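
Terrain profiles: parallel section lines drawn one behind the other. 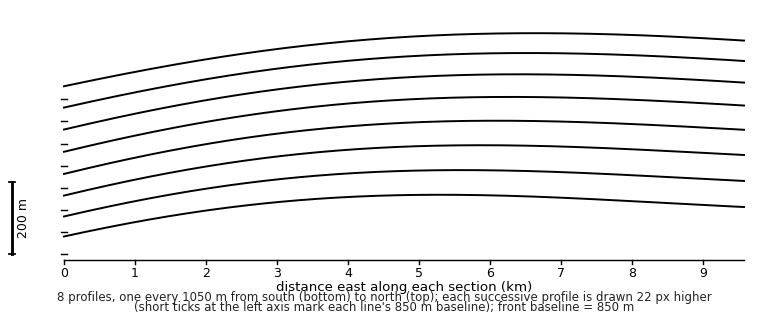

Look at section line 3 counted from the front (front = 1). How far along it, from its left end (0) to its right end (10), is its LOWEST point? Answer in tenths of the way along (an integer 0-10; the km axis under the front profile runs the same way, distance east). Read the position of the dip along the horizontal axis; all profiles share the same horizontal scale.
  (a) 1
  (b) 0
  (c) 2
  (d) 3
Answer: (b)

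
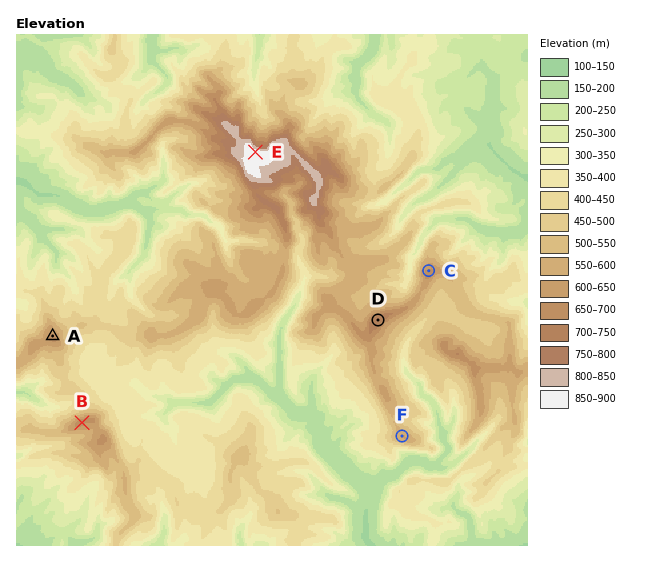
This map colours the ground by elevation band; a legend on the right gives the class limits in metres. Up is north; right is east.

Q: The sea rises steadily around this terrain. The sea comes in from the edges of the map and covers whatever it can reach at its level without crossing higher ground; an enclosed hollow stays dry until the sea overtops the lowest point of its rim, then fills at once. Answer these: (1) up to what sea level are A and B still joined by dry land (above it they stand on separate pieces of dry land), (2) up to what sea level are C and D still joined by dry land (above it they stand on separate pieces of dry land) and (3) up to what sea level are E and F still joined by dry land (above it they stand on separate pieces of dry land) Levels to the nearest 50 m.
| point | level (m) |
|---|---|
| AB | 450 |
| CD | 600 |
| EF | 550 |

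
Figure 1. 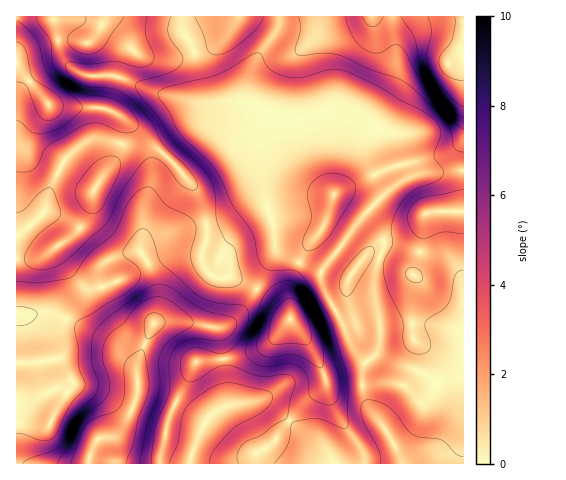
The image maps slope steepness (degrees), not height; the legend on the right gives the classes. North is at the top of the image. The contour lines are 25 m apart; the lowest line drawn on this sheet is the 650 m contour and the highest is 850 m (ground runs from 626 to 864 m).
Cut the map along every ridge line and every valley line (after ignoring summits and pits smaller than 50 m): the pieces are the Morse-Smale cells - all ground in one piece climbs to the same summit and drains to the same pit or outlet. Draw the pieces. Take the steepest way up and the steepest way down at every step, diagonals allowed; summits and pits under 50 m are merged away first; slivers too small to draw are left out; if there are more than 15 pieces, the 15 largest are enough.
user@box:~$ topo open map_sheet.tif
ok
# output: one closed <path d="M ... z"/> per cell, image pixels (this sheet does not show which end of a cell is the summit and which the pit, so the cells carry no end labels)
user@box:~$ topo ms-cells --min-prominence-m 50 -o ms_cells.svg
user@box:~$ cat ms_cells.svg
<path d="M279 16l-263 1 1 447 316 0-5-12-10-10-18-12-31-27-14-2-30 5 2-6-2-32-5-33-4-7 6 0 10-6 12-13 12-18 18-35 2-8 9 8 35 16 0 8 5 13 14 23 14 33 12 13-3 7 0 21 3 9 6 12 19 27 8 13 3 12 63 0 0-292-44 3-17 6-20 16 1-4-17-37 0-15 8-13-10-8-9-5-16-2-41 8-13 0-12-2-21-12-5-7 4-28 7-16 18-26z"/><path d="M463 16l-183 0-3 13-23 35-6 24 0 11 5 7 12 7 21 7 13 0 41-8 16 2 9 5 10 8-8 13 0 15 17 39 19-14 17-6 43-4z"/><path d="M276 248l-2 8-18 35-12 18-12 13-10 6-6 0 4 7 5 33 2 28-2 10 30-5 14 2 31 27 18 12 10 10 6 12 66 0 1-4-5-12-31-49-3-9 0-21 3-7-12-13-14-33-14-23-5-13 0-8-35-16z"/>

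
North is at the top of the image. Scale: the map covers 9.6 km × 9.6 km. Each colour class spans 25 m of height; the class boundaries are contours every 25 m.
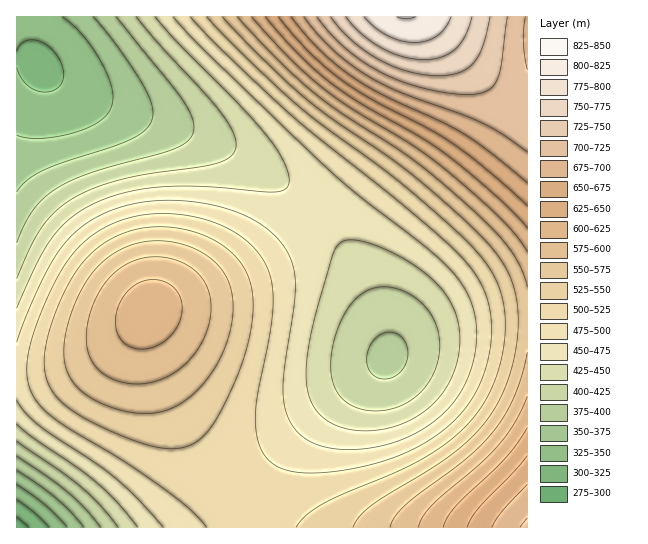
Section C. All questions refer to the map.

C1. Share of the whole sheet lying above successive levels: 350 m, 96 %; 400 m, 89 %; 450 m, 73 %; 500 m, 51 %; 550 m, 30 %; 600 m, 16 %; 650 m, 10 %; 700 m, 7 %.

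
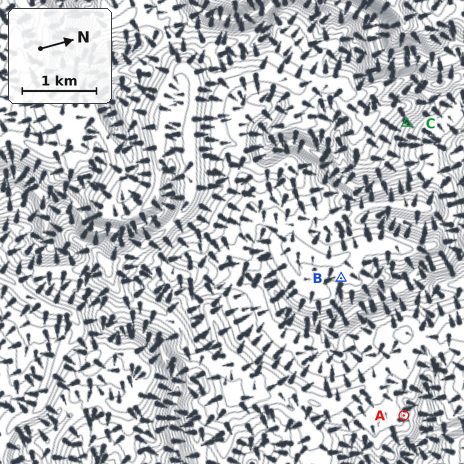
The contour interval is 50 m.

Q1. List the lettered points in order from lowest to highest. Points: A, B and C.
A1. C A B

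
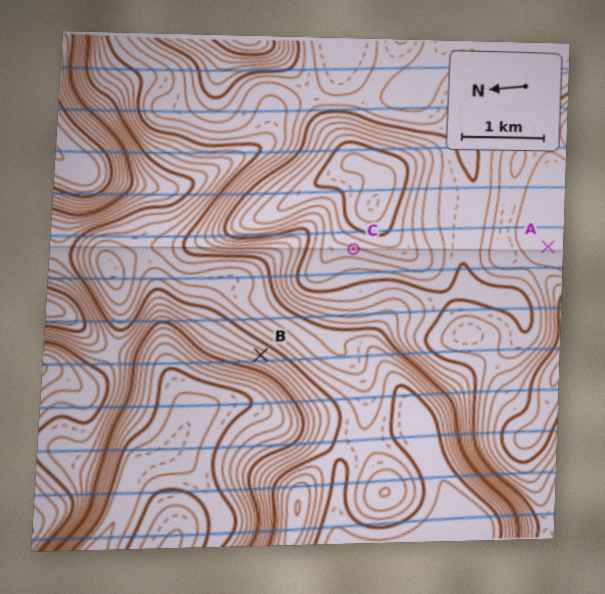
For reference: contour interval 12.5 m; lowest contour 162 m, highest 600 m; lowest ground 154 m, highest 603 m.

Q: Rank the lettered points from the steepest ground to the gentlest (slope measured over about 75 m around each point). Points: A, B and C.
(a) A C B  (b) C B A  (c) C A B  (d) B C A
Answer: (d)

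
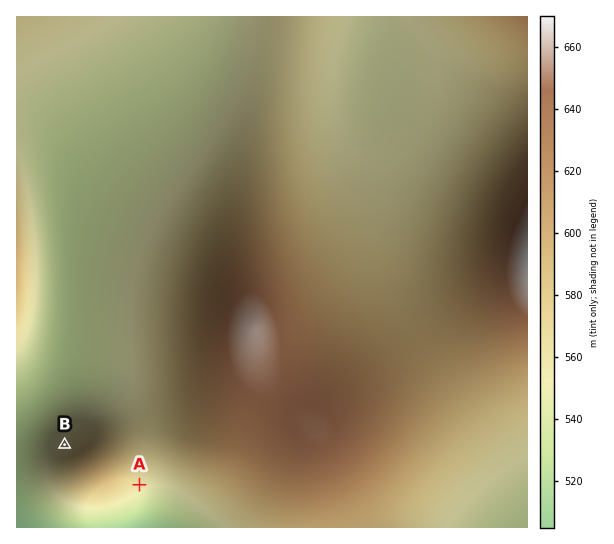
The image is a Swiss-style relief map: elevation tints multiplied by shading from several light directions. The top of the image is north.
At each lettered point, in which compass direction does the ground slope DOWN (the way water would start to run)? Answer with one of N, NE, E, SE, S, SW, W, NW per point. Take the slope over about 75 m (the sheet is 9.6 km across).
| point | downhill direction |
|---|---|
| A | SE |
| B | NW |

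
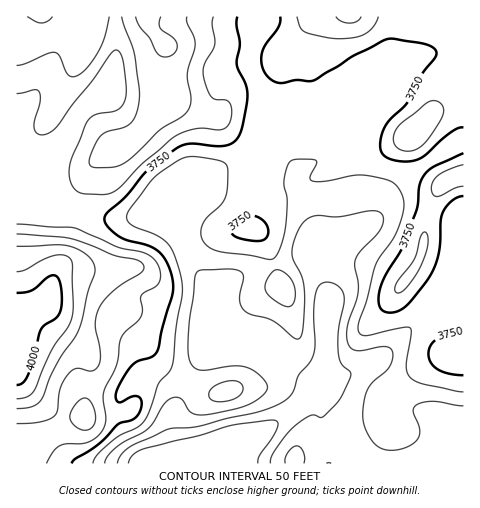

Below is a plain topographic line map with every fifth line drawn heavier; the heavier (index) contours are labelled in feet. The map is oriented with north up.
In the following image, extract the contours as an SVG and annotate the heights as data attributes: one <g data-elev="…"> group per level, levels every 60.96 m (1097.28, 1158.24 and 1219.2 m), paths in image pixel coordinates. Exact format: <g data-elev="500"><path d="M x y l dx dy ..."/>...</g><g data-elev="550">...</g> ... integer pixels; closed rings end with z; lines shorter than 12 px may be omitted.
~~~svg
<g data-elev="1097.28"><path d="M117 463l4-8 8-7 37-18 7-2 24-1 30-9 29-5 18-7 13-7 6-8 6-16 10-12 5-9 1-11-1-35 3-18 5-7 5-1 6 1 8 5 3 7 0 9-6 26 0 20 3 13 10 9-1 6-10 21-15 17-4 2-7-3-5 1-10 7-9 8-17 22-3 10"/></g><g data-elev="1158.24"><path d="M46 463l7-11 6-6 7-2 22-2 8-4 7-8 3-11-3-26 14-29 3-24 5-8 15-14 2-7-2-12 1-4 17-11 2-4 0-7-3-11-9-7-8-3-22-5-42-19-59-4"/><path d="M396 292l3 1 5-3 15-21 8-21 1-10-2-6-2 0-3 4-7 24-17 23-2 5z"/><path d="M463 165l-14 4-11 6-5 6-2 8 2 6 5 2 17-9 8-2"/><path d="M404 151l6 0 7-2 12-11 14-23 0-7-3-5-6-2-7 2-30 24-3 9 0 7 3 4z"/><path d="M17 94l17-4 5 1 1 10-5 19-1 9 5 5 8 0 11-9 15-21 20-24 18-27 5-3 3 2 4 9 3 21 0 12-2 8-2 4-5 4-20 4-8 5-17 38-3 14 2 12 7 9 6 2 17 1 10-2 8-5 23-24 34-29 21-7 25 1 7-5 3-11-2-9-3-4-11 0-5-3-4-9-4-13 1-11 11-19-3-20 1-8"/><path d="M297 17l3 10 5 5 21 5 14 2 15-2 10-3 9-8 4-9"/></g><g data-elev="1219.2"><path d="M17 385l5-2 5-6 7-19 6-28 5-5 13-10 3-7 1-9-2-17-3-5-3-2-7 3-15 12-15 3"/></g>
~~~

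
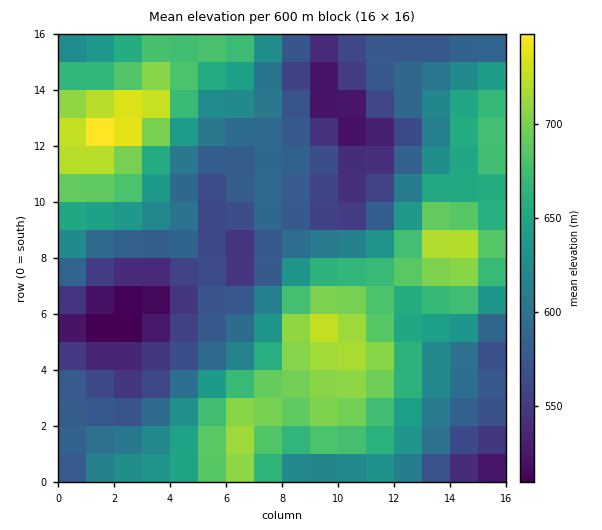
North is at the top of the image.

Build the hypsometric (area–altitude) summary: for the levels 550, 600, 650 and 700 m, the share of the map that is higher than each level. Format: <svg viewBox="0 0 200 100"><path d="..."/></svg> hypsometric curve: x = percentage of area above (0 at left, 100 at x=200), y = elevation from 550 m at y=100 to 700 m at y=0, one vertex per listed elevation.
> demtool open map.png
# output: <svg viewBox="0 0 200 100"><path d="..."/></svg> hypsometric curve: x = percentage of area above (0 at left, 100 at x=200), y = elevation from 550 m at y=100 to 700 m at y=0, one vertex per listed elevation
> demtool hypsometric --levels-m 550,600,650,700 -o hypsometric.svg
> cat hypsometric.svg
<svg viewBox="0 0 200 100"><path d="M175 100l-60-33-43-34-49-33"/></svg>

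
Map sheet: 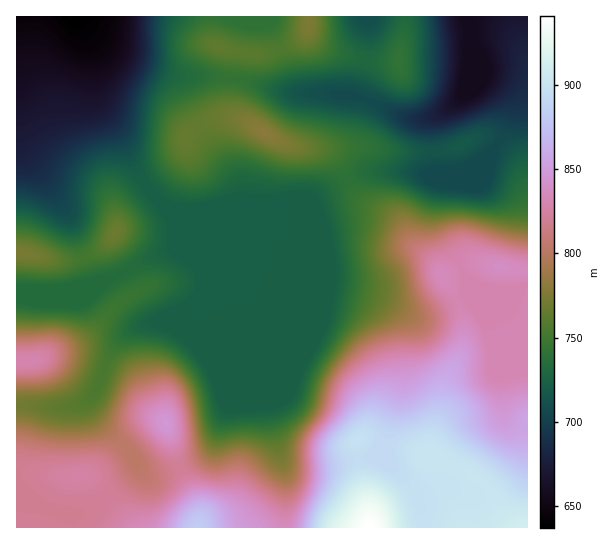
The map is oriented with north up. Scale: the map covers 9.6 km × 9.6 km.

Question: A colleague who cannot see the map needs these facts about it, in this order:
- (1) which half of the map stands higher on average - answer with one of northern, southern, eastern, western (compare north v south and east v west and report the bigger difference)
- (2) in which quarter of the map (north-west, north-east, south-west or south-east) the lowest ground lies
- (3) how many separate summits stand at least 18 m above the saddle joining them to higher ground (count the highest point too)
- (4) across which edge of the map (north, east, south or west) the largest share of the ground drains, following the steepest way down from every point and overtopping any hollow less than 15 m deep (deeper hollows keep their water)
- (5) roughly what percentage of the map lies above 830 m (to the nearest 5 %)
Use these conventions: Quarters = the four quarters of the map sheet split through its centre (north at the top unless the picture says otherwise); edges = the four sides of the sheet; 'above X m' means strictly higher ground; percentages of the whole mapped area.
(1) The southern half stands higher on average than the northern half.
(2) The lowest ground is in the north-west quarter.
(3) Counting only tops that stand 18 m proud, the map has 7 summits.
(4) Most of the ground drains across the northern edge.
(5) Roughly 20 % of the ground is higher than 830 m.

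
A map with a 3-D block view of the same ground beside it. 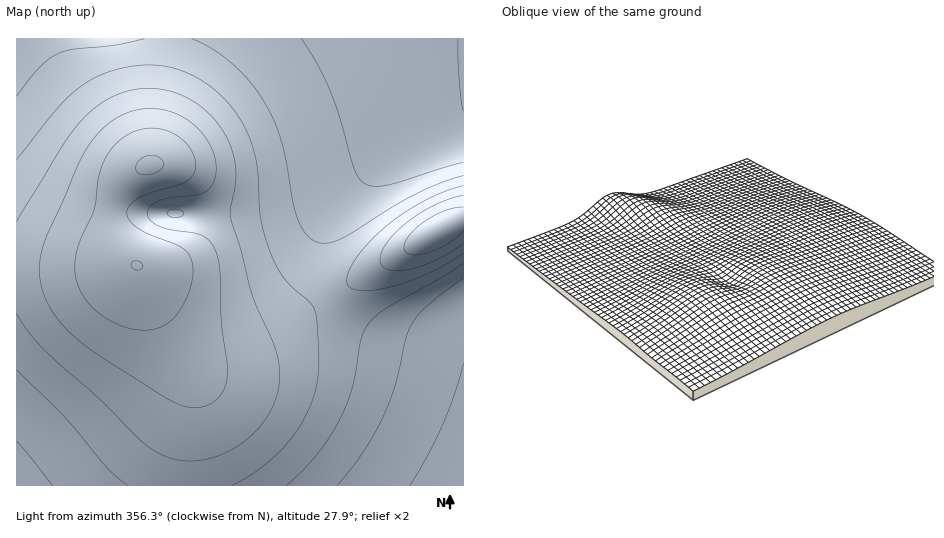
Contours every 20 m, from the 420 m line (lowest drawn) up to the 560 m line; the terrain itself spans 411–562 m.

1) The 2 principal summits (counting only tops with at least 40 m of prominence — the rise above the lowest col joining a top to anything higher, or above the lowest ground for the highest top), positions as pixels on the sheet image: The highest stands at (150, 166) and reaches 562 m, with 151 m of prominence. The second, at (440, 230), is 536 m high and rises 59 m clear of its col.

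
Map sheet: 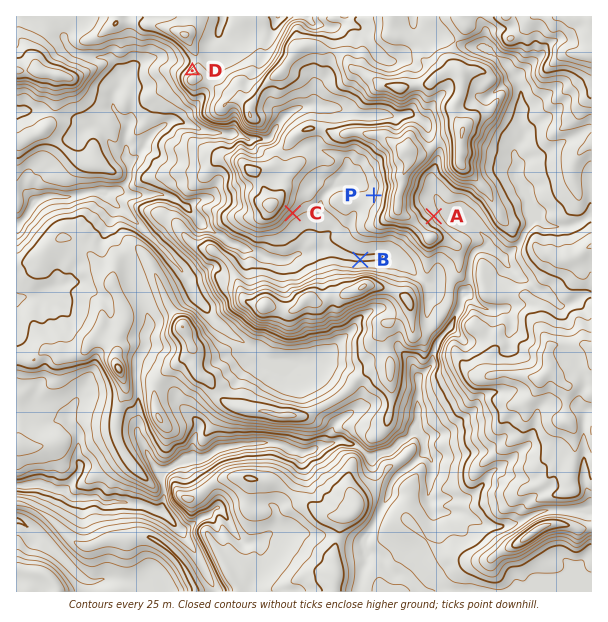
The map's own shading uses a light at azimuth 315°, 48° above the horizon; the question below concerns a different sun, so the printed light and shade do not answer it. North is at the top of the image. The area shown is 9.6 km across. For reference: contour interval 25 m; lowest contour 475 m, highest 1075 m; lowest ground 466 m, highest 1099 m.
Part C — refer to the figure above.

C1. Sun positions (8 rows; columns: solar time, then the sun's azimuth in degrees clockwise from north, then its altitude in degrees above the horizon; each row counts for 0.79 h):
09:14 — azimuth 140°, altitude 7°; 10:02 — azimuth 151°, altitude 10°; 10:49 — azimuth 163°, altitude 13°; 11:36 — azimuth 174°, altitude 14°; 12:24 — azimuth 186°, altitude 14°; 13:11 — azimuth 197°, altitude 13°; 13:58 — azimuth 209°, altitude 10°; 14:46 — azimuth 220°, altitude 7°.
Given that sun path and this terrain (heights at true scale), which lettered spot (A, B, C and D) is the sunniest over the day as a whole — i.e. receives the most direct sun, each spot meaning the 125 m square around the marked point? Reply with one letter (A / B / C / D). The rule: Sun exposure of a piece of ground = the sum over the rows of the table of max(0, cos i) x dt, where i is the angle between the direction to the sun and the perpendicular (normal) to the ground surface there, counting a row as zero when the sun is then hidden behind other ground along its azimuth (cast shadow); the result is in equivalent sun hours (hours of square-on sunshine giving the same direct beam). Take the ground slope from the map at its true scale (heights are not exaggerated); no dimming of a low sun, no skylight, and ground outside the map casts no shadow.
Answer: C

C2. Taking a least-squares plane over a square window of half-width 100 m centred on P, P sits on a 9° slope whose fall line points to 291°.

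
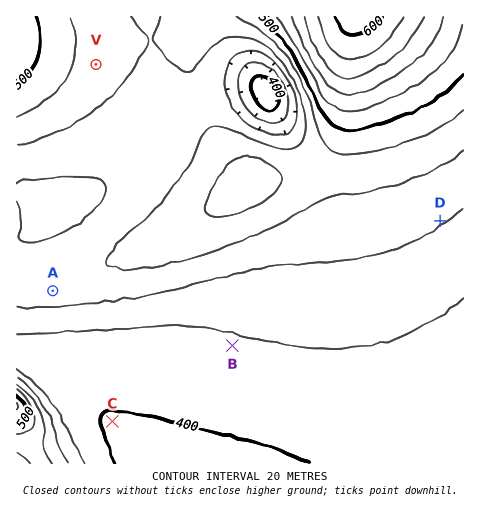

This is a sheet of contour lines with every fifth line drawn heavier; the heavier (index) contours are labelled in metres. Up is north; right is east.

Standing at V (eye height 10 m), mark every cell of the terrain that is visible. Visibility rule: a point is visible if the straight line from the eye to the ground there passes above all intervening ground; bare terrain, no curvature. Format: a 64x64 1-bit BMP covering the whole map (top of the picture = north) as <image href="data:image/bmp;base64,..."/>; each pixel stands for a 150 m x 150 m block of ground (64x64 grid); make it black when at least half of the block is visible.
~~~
<image width="64" height="64" href="data:image/bmp;base64,Qk0+AgAAAAAAAD4AAAAoAAAAQAAAAEAAAAABAAEAAAAAAAACAAATCwAAEwsAAAIAAAAAAAAA////AAAAAAA/AAAAAAAAAB4AAAAAAAAAHgAAAAAAAAAMAAAAAAAAAAwAAAAAAAAAHAAAAAAAAAA4AAAAAAAAAHgAAAAAAAAA8AAAAAAAAADgAAAAAAAAAMAAAAAAAAAAgAAAAAAAAAAAAAAAAAAAAAAAAAAAAAAAAAAAAAAAAAAAAAAAAAAAAAAAAAAAAAAAAAAAAAAAAAAAAAAAAAAAAAAAAAAAAAAAAAAAAAAAAAAAAAAAAAAAAAAAAAAAAAAAAAAAAAAAAAAAAAAAAAAAAIAAAAAAAAAA/AAAAAAAAAD/wAAAAAAAAP/4AAAAAAAA//8AAAAAAAD//8AAAAAAAP//8AAAAAAA///8AAAAAAD///8AAAAAAP///8AAAAAA////4AAAAAD////wAAAAAA////wAAAAAB////gAAAAAD////AAAAAAH///+AAAAAAf///8AAAAAA////8PAAAAD/////+AAAAH/////8AAAAf/////wAAAB//////AAAAH///4H8AAAA///+AP4AAAH///gA/gAAA///8AD+AAAP///gAP4AAD///+AA/gAA////4AH+AAD////AAf4AAP///8AB/gAA////wAP+AAD////AB/4AAP///+AP/gAA////4B/+AAD////wf/4AAP///////gAA///////+AAD///////4AAA=="/>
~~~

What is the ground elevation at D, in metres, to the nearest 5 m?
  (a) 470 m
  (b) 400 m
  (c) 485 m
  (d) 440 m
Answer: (d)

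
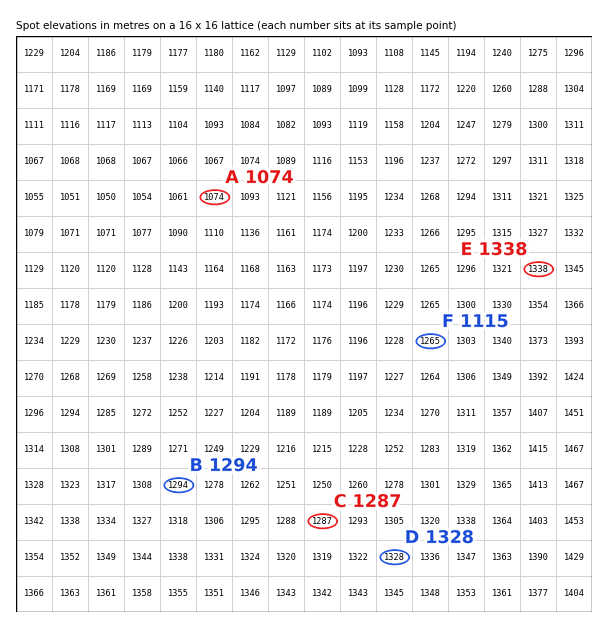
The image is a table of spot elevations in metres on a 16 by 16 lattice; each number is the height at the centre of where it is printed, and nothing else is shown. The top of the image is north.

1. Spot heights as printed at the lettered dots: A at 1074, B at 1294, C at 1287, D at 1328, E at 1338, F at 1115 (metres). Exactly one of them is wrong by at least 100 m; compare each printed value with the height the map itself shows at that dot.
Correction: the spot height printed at F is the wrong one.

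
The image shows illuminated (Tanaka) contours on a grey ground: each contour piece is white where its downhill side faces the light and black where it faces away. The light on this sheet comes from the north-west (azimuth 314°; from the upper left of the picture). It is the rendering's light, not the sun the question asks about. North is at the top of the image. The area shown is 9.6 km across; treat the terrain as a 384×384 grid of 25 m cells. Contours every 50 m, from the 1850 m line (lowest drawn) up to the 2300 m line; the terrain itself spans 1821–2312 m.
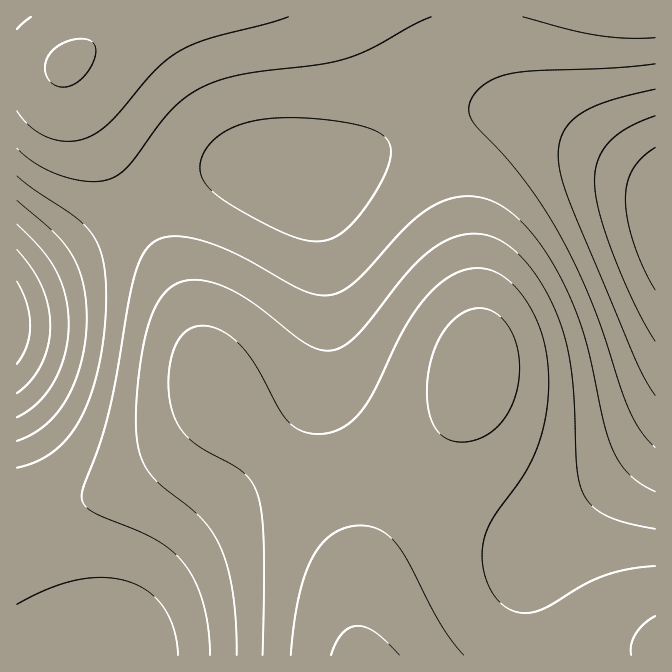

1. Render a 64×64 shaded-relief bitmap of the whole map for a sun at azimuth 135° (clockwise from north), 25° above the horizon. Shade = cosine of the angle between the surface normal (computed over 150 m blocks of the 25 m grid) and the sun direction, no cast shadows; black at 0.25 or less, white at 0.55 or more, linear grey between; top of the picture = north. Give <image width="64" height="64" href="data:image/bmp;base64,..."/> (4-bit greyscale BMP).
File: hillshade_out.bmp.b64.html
<image width="64" height="64" href="data:image/bmp;base64,Qk12CAAAAAAAAHYAAAAoAAAAQAAAAEAAAAABAAQAAAAAAAAIAAATCwAAEwsAABAAAAAAAAAAAAAAABEREQAiIiIAMzMzAERERABVVVUAZmZmAHd3dwCIiIgAmZmZAKqqqgC7u7sAzMzMAN3d3QDu7u4A////AKqqqpmZiId2ZlVURERVVWZ3iImZmZmZmIiId3d3d3d3qqqqqZmYiHdmVVVERVVWZneIiZmZmZmYiIh3d3d3d3e7qqqqqZmId2ZlVVVVVVZmd4iJmZmZmZiIiHd3d3d3d7u7uqqqmZiHdmVVVVVVVmZ3iImZmZmZmYiId3d3d3d3u7u7uqqpmIh3ZlVVVVVWZneImZmZmZmZiIh3d3dmZma7u7u7qqmZiHdmZVVVVVZmd4iZmZmqmZmYiHd3dmZmZru7u7uqqpmYh3ZmVVVVZmZ3iJmZmqqpmZiIh3d2ZmZmu7u7u7qqmZiHd2ZmVVVmZ3eIiZmaqqqZmYiHd3dmZma7u7u7uqqpmYh3dmZmZmZnd4iJmZqqqqmZmIh3d2ZmZru7u7uqqqmZiId3ZmZmZmd3iImZmqqqqpmYiId3dmZmqqq6qqqqqZmIh3d2ZmZmZ3eIiZmaqqqqqZmIiHd3ZmaqqqqqqqqqmZiId3dmZmZnd4iJmZqqqqqqmZmIh3d2ZpqqqqqqqqmZmYiHd3dmZnd3iImZmqqqqqqpmZiId3dmmZmZmZqqmZmZiIh3d3d3d3eIiJmaqqqqqqqZmYiHd3aIiJmZmZmZmZmYiIh3d3d3d4iImZqqqqqqqqqZmIh3d3d4iIiJmZmZmZmIiId3d3d3eIiZmaqqu7u6qqmZiId3Znd3eIiImZmZmZiIiId3d3d4iImZqqq7u7u6qqmZiIdWZmZ3d4iImZmZmZiIiHd3d3iIiZmqqru7u7u6qpmYiFVVVmZneIiJmZmZmYiIh3d3d4iImZqqu7u7u7uqqZmIRERFVWZ3eIiZmZmZmIiId3d3eIiZmqq7vMzLu7qqmZgzNERFVmZ3iJmZmZmZiIh3d3d3iImaqru8zMzLu6qpmCMzM0RVVmd4iZmZmZmYiId3d3d4iJmqu7zMzMy7uqqZIiIzM0RVZ3iJmZmZmZiIh3d3d3eImaq7vMzMzMu7qpkiIiIzNEVmd4iZmZmZmYiHd3d3d4iJmqu8zMzMzLu6qRERIiIzRFZniJmZmZmZiId3ZmZ3eImaq7zMzczMy7qpERERIiM0VWd4mZmZmZmIh3ZmZmd3iJmrvMzN3MzLuqoRERESIzRFZniJmZmZmYiHdmZmZnd4iaq8zM3dzMu7qhEREREiM0VWeImZmZmZiId2ZmZmZ3eJmrvMzd3MzLuqERERESIjRFZ3iJmZmZmId2ZlVVZmd4iaq8zM3czMu6oiERERIiM0VmeImZmZmYh3ZlVVVVZneJmrvMzMzMy7qiIhEREiIzRVZ3iJmZmYiHdmVVVVVWZ4iau8zMzMzLuqMiIiIiIjNEVmeIiZmZiId2VVVEVVVmeJmrvMzMzMu6ozMiIiIiM0RWZ3iIiIiId2ZVVEREVVZ3iaq7zMzMy7qkQzMyIiMzRFVnd4iIiIh3ZlVERERFVmeJmru8zMy7uqVEQzMzMzNEVWZ3iIiIiHdmVURERERVZ3iaq7u8zLu6pVVERDMzNERVZnd4iIiHd2ZVRERERFVmeJmqu7u7u7qmZVVERERERFVmd3eIiId3ZlVERERERVZ4iaq7u7u7uqZmZVVURERFVWZ3d3iId3dmVURERERFVneJmqu7u7u6p3dmZlVVVVVWZnd3d3d3d2ZVREREREVWd4maq7u7u7und3dmZmVVVWZmd3d3d3d3ZlVERERERVZniZqqu7u7u6iId3d2ZmZmZmd3d3d3d3dmVVRERERFVmeImqq7u7u7uIiIiHd3dmZmd3d3d3d3d2ZlVUREREVWZ4iaqru7u7u4iZiIiId3d3d3d3d4iHd3dmVVVEREVVZniJmqu7u7u7mZmZmYiIiHd3d3iIiIh3d2ZlVVVVVVZneImaq7u8y7uZmZmZmZmIiIiIiIiIiIh3dmZVVVVVVmd4iaqru8zMy5mqqqqqmZmYiIiIiIiIiId3ZmZVVVZmZ3iZqqu7zMzMmaqqqqqqqZmZmYiIiIiIiHd2ZmZmZmZ3iJmqu7zMzMyZqru7u7qqqpmZmZmZmYiIh3d3ZmZmZ3eImaq7vMzMzJqqu7u7u7uqqqqZmZmZmZiIh3d3d3d3eImaqrvMzN3dmaq7vMzLu7u6qqqqqZmZmZiIh3d3d3eIiZqru8zN3d2ZqrvMzMzMu7u6qqqqqpmZmYiIiIiIiIiZqqu7zM3d3Zmqu8zMzMzMu7u6qqqqqqmZmZiIiIiIiZmqq7zMzd3dmaq7zMzMzMzLu7u7qqqqqqmZmZmIiImZmaqrvMzN3d2JmrvMzMzMzMy7u7u7qqqqqqmZmZmZmZmaqru8zM3d3Yiaq7zMzNzMzMy7u7u7qqqqqqmZmZmZmZqqu7vMzd3diJmru8zM3czMzMu7u7u7qqqqqqqZmZmZqqq7u8zN3d14iaq7zMzMzMzMy7u7u7u7uqqqqqqqqqqqqru7zMzd3XeJmqu8zMzMzMzMu7u7u7u7uqqqqqqqqqqqu7vMzN3dZ3iZqru8zMzMzMzLu7u7u7u7uqqqqqqqqqqru7zMzd1md4maq7vMzMzMzMu7u7u7u7u7uqqqqqqqqqu7vMzN3VVneJmqu7vMzMzMu7u7u7u7u7u7uqqqqqqqq7u7zMzdRVZ3iJmqu7u8zMu7u7u7u7u7u7u7uqqqqqqru7u8zM1EVWZ4iZqqu7u7u7u7u7u7u7u7u7u7uqqqqqq7u7vMzDRFVmeImaqru7u7u7u7u7u7u7u7u7u6qqqqqqu7u7zM"/>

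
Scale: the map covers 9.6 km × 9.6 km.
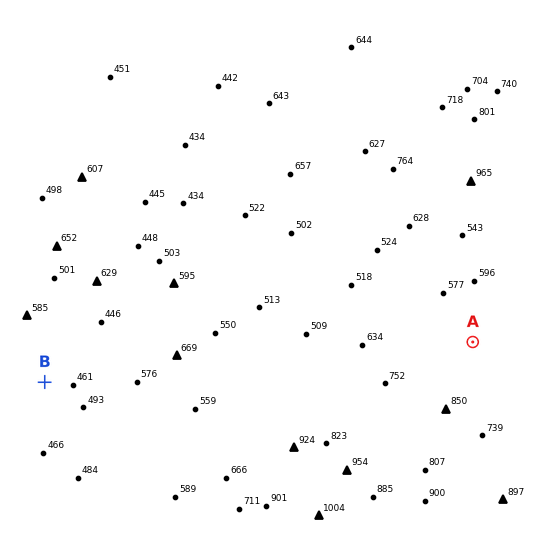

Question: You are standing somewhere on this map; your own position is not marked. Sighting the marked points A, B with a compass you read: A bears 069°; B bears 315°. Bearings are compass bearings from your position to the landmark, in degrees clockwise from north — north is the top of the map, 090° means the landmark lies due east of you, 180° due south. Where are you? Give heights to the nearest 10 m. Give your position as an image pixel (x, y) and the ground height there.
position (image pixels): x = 134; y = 472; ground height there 570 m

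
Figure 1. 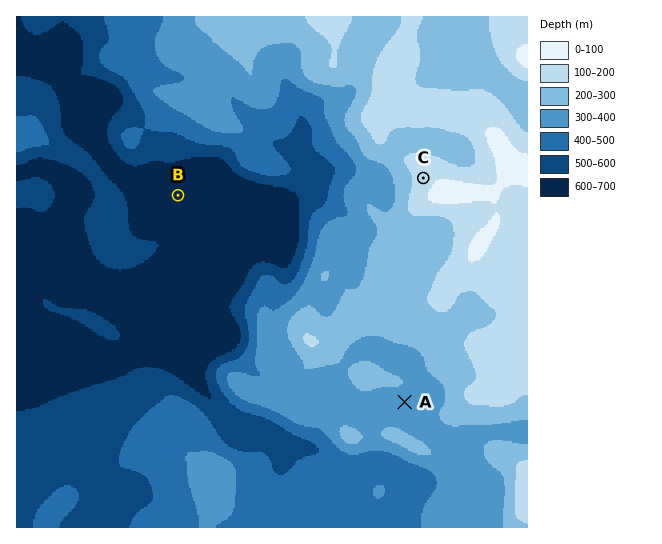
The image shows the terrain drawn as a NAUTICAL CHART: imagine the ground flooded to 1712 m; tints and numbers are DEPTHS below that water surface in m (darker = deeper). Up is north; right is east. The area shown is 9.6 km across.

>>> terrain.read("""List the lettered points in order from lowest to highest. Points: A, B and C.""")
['B', 'A', 'C']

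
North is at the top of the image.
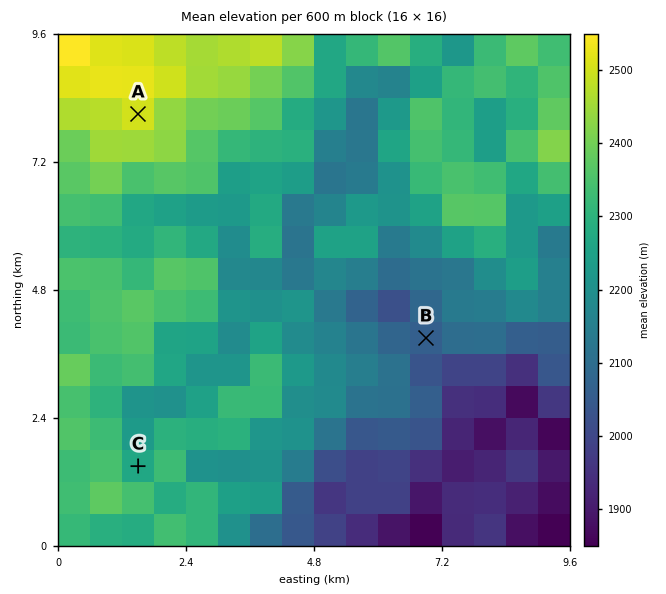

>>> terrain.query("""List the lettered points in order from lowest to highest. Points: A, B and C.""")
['B', 'C', 'A']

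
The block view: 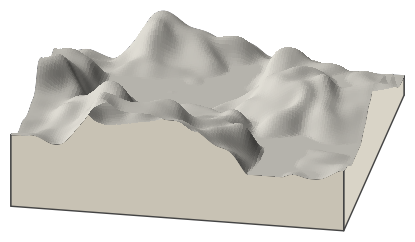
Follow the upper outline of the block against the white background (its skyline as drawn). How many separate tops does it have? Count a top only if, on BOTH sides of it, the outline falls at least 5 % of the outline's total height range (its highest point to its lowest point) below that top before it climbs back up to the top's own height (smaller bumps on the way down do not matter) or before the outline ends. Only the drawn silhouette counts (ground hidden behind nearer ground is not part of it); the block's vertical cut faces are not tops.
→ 3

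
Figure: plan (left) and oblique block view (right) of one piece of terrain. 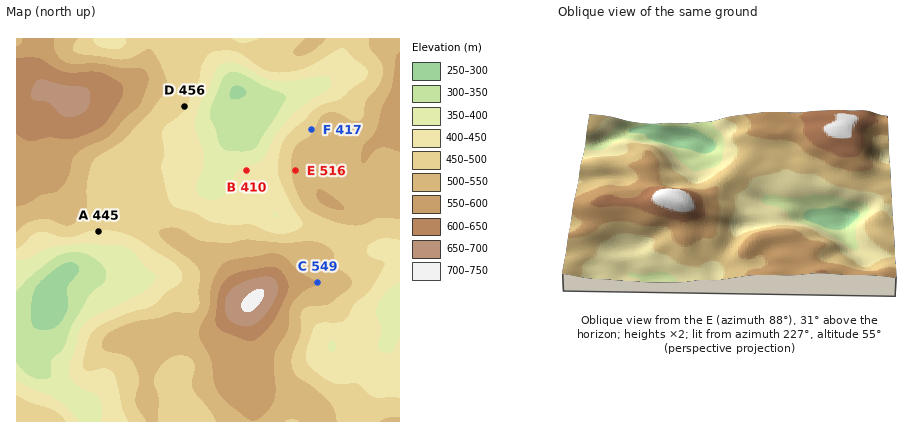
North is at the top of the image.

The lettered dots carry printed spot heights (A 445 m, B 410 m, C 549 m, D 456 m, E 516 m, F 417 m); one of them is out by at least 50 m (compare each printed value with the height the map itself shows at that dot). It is F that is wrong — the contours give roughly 492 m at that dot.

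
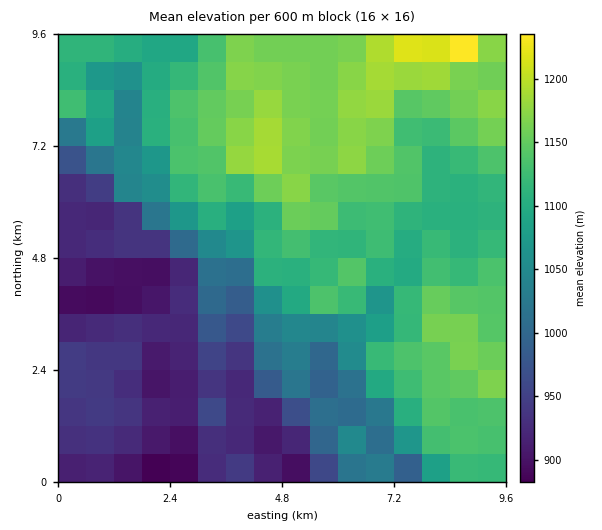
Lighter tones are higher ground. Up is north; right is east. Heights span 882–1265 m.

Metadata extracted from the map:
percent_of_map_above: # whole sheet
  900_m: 96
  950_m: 76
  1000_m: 70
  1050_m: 61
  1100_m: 51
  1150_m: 22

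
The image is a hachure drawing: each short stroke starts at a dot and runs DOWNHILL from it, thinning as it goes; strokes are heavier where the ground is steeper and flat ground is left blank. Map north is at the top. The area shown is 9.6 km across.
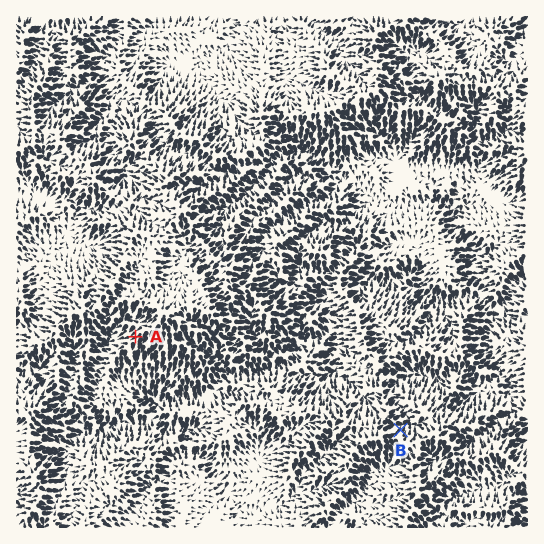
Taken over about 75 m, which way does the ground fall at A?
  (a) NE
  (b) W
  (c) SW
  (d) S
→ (c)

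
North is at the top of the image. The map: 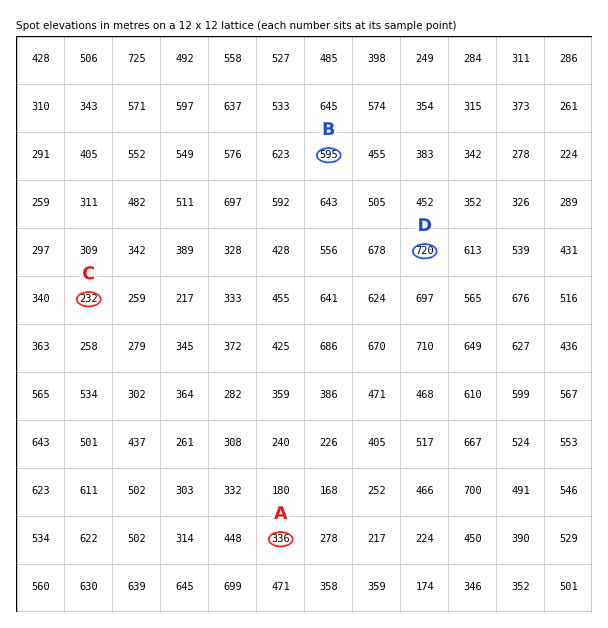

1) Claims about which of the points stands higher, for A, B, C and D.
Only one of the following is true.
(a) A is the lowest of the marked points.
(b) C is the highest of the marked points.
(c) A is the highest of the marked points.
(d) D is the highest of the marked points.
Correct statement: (d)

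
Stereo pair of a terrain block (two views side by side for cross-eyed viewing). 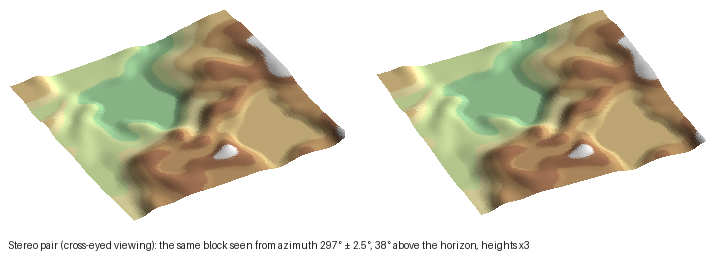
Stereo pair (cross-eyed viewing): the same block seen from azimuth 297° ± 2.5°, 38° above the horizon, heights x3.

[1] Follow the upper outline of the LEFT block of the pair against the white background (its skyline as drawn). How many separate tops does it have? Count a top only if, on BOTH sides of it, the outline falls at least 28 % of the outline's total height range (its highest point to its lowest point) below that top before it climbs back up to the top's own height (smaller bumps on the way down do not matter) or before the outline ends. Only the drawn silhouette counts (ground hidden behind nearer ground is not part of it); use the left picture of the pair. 1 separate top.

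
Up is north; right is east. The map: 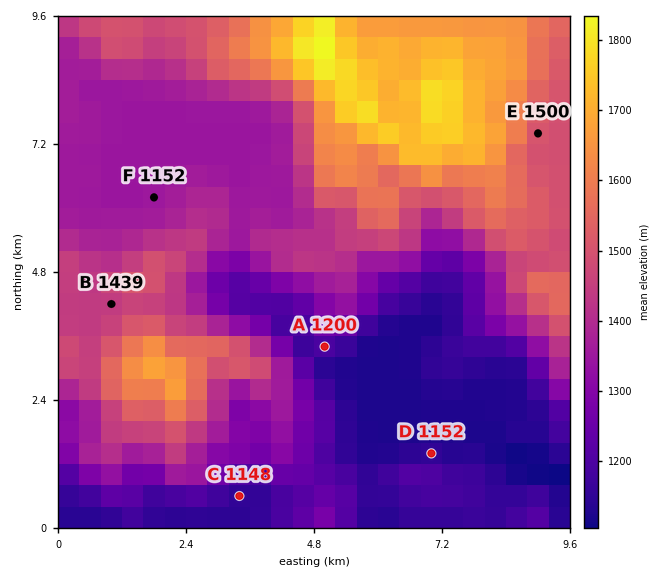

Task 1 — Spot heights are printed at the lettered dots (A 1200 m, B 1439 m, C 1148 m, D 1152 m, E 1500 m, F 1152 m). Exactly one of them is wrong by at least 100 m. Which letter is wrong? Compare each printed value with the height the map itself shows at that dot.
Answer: F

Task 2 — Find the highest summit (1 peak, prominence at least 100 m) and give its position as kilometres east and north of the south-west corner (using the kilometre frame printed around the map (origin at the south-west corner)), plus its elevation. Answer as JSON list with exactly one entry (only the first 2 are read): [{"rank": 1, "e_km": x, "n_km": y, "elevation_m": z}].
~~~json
[{"rank": 1, "e_km": 4.91, "n_km": 8.94, "elevation_m": 1849}]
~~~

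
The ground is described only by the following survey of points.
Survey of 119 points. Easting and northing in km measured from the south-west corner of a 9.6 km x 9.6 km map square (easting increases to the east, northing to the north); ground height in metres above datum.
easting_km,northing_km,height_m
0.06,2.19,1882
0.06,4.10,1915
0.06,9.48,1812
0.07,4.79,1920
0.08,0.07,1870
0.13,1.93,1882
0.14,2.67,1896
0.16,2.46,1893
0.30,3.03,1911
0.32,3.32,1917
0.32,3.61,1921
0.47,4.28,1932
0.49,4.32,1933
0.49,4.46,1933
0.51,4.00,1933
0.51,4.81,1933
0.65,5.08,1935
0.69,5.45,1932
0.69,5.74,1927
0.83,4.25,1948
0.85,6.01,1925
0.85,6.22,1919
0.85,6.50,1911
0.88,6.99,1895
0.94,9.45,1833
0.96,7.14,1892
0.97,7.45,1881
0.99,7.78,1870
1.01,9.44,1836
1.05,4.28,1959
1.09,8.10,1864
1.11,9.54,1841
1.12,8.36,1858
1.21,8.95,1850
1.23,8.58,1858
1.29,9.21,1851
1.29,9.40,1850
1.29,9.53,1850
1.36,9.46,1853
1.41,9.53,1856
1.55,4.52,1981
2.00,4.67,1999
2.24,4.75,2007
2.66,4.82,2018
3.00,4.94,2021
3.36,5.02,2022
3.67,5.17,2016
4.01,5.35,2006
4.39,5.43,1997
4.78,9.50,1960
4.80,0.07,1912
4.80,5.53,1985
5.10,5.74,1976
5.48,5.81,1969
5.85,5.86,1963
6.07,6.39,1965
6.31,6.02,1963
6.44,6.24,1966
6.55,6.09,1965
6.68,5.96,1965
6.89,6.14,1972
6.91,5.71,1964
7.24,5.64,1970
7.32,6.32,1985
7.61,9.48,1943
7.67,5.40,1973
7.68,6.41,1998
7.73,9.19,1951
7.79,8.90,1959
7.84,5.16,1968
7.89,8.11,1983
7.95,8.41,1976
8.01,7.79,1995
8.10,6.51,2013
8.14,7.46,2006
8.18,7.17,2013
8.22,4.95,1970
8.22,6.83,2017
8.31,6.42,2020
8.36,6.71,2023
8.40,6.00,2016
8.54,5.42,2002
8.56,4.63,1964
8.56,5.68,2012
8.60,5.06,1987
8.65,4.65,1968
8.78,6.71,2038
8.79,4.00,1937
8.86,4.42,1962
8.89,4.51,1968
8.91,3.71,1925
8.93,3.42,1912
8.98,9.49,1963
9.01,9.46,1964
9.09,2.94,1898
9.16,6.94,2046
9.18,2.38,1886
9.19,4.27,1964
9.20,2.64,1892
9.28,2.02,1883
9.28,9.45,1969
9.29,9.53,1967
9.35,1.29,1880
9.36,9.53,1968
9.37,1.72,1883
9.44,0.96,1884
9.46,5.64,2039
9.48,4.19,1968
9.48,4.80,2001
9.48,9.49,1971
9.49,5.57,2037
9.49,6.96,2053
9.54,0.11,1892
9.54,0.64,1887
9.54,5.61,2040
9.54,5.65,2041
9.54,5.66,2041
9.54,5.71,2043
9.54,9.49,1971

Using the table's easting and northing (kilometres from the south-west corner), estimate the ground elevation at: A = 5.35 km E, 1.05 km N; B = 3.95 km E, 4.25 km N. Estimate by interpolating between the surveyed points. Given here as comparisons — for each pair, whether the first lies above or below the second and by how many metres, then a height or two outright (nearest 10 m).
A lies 130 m below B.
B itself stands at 2030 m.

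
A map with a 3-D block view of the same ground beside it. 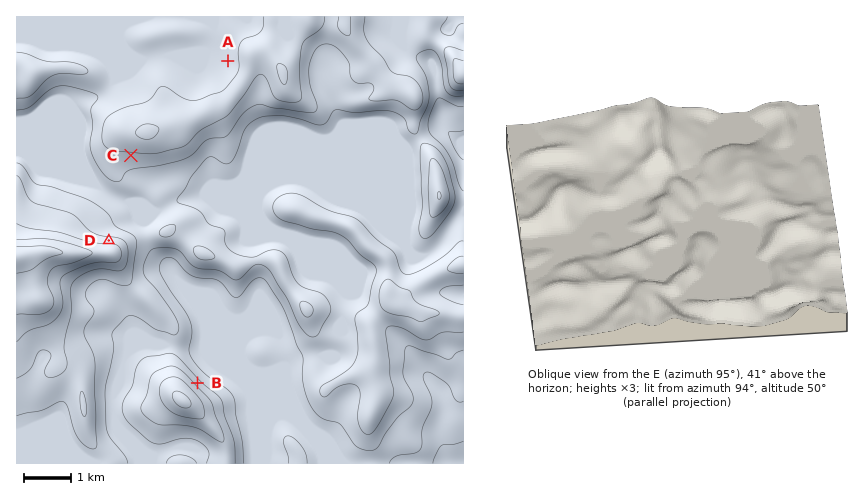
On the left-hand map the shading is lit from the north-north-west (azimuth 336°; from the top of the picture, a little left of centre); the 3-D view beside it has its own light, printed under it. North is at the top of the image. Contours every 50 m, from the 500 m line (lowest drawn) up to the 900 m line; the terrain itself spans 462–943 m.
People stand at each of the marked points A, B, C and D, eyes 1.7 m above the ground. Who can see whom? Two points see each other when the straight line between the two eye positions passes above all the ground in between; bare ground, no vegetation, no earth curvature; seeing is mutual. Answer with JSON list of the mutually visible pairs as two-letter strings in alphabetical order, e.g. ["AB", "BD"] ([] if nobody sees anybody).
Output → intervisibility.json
["BC", "CD"]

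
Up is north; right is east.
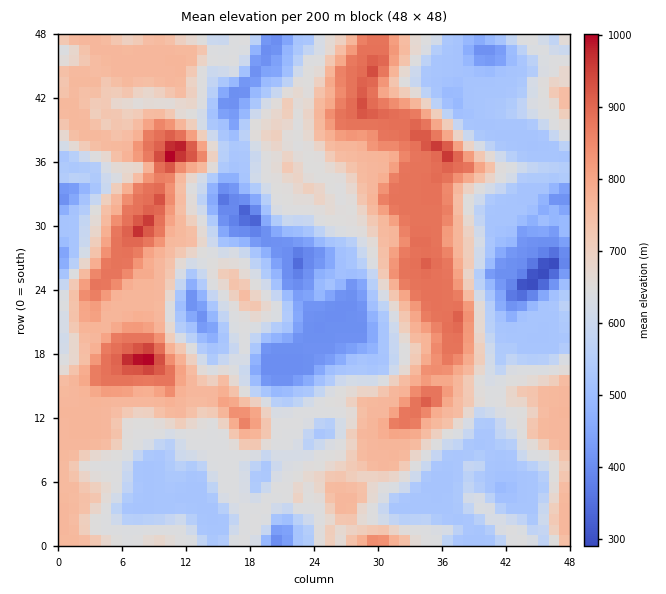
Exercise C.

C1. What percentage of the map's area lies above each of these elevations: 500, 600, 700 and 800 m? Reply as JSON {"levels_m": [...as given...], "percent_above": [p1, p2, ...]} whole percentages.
{"levels_m": [500, 600, 700, 800], "percent_above": [89, 66, 38, 14]}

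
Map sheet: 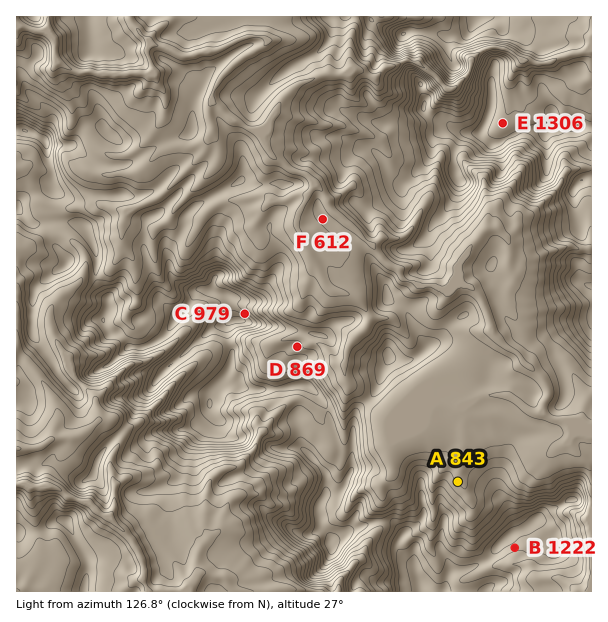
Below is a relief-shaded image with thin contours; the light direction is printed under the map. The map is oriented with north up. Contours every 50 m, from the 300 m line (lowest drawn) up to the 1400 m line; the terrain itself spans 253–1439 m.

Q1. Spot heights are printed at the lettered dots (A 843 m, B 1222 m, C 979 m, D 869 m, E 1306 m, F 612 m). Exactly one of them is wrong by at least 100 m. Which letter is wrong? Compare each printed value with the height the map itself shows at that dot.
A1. C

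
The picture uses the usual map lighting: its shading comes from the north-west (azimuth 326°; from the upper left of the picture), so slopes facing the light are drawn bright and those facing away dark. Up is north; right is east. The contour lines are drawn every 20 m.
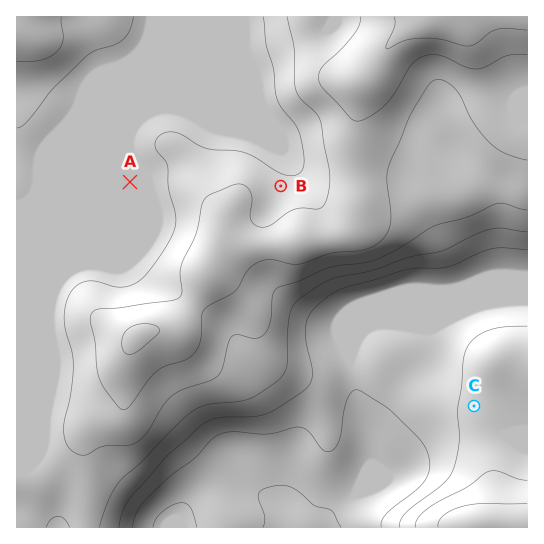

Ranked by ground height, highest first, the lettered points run B A C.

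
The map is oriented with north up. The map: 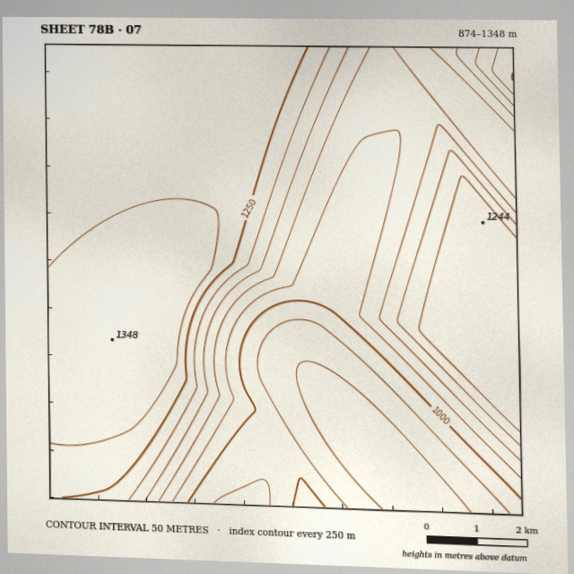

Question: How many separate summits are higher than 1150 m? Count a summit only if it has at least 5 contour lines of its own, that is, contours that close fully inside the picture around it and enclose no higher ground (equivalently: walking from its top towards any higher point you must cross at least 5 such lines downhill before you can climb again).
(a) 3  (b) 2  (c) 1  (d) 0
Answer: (d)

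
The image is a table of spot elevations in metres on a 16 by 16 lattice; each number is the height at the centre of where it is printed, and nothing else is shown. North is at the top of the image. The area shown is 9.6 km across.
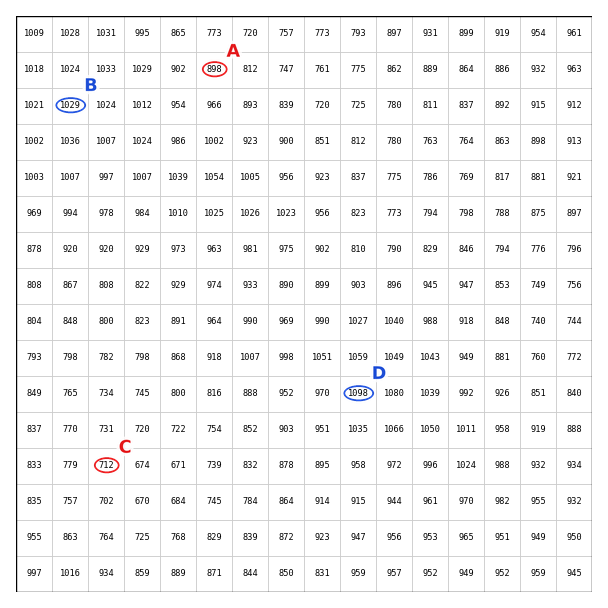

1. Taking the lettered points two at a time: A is lower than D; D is higher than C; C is lower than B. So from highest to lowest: D B A C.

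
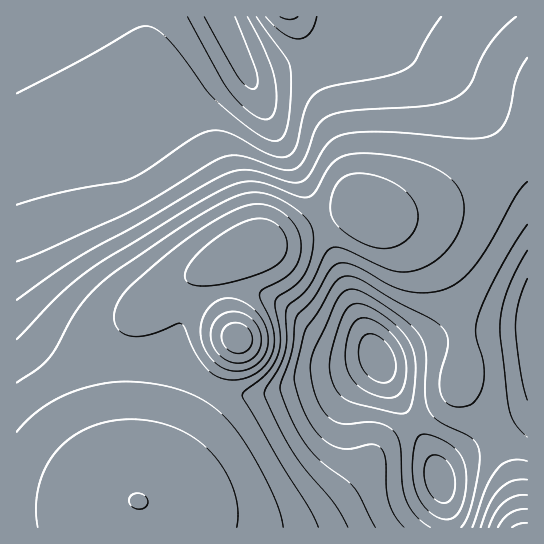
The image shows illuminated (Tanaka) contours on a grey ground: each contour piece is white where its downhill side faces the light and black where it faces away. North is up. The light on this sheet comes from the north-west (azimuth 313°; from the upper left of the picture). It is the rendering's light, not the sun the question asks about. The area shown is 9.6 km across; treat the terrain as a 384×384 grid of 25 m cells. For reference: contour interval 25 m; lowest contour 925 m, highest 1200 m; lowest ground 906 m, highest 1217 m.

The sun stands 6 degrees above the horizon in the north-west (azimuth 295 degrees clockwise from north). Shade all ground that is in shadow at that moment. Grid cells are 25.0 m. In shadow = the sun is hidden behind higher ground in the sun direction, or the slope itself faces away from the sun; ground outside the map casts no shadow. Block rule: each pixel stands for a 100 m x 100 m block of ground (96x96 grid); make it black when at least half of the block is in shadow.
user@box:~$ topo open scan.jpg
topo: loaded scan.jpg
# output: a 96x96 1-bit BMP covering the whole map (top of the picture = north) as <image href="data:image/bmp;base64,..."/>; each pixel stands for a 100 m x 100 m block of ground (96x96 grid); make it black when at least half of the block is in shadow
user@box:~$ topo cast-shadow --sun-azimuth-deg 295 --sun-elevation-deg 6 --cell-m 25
<image width="96" height="96" href="data:image/bmp;base64,Qk2+BAAAAAAAAD4AAAAoAAAAYAAAAGAAAAABAAEAAAAAAIAEAAATCwAAEwsAAAIAAAAAAAAA////AAAAAAAAAAAAAAAAAAAAAAAAAAAAAAAAAAAAAAAAAAAAAAAAAAAAAAAAAAAAAAAAAAAAAAAAAAAAAAAAAAAAAAAAAAAAAAAAAAAAAAAAAAAAAAAAAAAAAAAAAAAAAAAAAAAAAAAAAAAAAAAAAAAAAAAAAAAAAAAAAAB4AAAAAAAAAAAAAAB4AAAAAAAAAAAAAAD4AAAAAAAAAAAAAABwAAAAAAAAAAAAAABgAAAAAAAAAAAAAAAAAAAAAAAAAAAAAAAAAAAAAAAAAAAAAAAAAAAAAAAAAAAAAAAAAAAAAAAAAAAAAAAAAAAAAAAAAAAAAAAAAAAAAAAAAAAAAAAAAAAAAAAAAAAAAAAAAAAAAAAAAAAAAAAAAAAAAAAAAAAAOAAAAAAAAAAAAAAP/wAAAAAAAAAAAAD//8AAAAAAAAAAAAf//+AAAAAAAAAAAB///+AAAAAAAAAAAB///+AAAAAAAAAAAB///8AAAAAAAAAAAB///8AAAAAAAAAAAB///4AAAAAAAAAAAB///wAAAAAAAAAAAA///gAAAAAAAAAAAA///wAAAAAAAAAAAA//74AAAAAAAAAAAAf/n4AAAAAAAAAAAAf/H4AAAAAAAAAAAAP+P4AAAAAAAAAAAAH8P4AAAAAAAAAAAAHwf4AAAAAAAAAAAABh/4AAAAAAAAAAAAAD/4AAAAAAAAAAAAAH/wAAAAAAAAAAAAAH/wAAAAAAAAAAAAAP/gAAAAAAAAAAAAAP/gAAAAAAAAAAAAAP/AAAAAAAAAAAAAAP+AAAAAAAAAAAAAAP8AAAAAAAAAAAAAAH4AAAAAAAAAAAAAAHgAAAAAAAAAAAAAADAAAAAAAAAAAAAAAAAAAAAAAAAAAAAAAAAAAAAAAAAAAAAAAAAAAAAAAAAAAAAAAAAAAAAAAAAAAAAAAAAAAAAAAAAAAAAAAAAAAAAAAAAAAAAAAAAAAAAAAAAAAAAAAAAAAAAAAAAAAAAAAAAAAAAAAAAAAAAAAAAAAAAAAAAAAAAAAAAAAAAAAAAAAAAAAAAAAAAAAAAAAAAAAAAAAAAAAAAAAAAAAAAAAAAAAAAAAAAAAAAAAAAAAAAAAAAAAAAAAAAAAAAAAAAAAAAAAAAAAAAAAAAAAAAAAAAAAAAAAAAAAAAAAAAAAAAAAAAAAAAAAAAAAAAAAAAAAAAAAAAAAAAAAAAAAAAAAAAAAAAAAAAAAAAAAAAAAAAAAAAAAAAAAAAAAAAAAAAAAAAAAAAAAAAAAAAAAAAAAAAAAAAAAAAAAAAAAAAAAAAAAAAAAAAAAAAAAAAAAAAAAAAAAAAAAAAAAAAAAAAAAAAAAAAAAAAAAAAAAAAAAAAAAAAAAAAAAAAAAAAAAAAAAAAAAAAAAAAAAAAAAAAAAAAAAAAAAAAAAAAAAAAAAAAAAAAAAAAAAAAAAAAAAAAAAAAAAAAAAAAAAAAAAAAAAAAAAAAAAAAAAAAAAAAAAAAAAAAAAAAAAAAAAAAAAAAAAAAAAAAAAAAAAAAAAAAAAAAAAAAAAAAAAAAAAAAAA="/>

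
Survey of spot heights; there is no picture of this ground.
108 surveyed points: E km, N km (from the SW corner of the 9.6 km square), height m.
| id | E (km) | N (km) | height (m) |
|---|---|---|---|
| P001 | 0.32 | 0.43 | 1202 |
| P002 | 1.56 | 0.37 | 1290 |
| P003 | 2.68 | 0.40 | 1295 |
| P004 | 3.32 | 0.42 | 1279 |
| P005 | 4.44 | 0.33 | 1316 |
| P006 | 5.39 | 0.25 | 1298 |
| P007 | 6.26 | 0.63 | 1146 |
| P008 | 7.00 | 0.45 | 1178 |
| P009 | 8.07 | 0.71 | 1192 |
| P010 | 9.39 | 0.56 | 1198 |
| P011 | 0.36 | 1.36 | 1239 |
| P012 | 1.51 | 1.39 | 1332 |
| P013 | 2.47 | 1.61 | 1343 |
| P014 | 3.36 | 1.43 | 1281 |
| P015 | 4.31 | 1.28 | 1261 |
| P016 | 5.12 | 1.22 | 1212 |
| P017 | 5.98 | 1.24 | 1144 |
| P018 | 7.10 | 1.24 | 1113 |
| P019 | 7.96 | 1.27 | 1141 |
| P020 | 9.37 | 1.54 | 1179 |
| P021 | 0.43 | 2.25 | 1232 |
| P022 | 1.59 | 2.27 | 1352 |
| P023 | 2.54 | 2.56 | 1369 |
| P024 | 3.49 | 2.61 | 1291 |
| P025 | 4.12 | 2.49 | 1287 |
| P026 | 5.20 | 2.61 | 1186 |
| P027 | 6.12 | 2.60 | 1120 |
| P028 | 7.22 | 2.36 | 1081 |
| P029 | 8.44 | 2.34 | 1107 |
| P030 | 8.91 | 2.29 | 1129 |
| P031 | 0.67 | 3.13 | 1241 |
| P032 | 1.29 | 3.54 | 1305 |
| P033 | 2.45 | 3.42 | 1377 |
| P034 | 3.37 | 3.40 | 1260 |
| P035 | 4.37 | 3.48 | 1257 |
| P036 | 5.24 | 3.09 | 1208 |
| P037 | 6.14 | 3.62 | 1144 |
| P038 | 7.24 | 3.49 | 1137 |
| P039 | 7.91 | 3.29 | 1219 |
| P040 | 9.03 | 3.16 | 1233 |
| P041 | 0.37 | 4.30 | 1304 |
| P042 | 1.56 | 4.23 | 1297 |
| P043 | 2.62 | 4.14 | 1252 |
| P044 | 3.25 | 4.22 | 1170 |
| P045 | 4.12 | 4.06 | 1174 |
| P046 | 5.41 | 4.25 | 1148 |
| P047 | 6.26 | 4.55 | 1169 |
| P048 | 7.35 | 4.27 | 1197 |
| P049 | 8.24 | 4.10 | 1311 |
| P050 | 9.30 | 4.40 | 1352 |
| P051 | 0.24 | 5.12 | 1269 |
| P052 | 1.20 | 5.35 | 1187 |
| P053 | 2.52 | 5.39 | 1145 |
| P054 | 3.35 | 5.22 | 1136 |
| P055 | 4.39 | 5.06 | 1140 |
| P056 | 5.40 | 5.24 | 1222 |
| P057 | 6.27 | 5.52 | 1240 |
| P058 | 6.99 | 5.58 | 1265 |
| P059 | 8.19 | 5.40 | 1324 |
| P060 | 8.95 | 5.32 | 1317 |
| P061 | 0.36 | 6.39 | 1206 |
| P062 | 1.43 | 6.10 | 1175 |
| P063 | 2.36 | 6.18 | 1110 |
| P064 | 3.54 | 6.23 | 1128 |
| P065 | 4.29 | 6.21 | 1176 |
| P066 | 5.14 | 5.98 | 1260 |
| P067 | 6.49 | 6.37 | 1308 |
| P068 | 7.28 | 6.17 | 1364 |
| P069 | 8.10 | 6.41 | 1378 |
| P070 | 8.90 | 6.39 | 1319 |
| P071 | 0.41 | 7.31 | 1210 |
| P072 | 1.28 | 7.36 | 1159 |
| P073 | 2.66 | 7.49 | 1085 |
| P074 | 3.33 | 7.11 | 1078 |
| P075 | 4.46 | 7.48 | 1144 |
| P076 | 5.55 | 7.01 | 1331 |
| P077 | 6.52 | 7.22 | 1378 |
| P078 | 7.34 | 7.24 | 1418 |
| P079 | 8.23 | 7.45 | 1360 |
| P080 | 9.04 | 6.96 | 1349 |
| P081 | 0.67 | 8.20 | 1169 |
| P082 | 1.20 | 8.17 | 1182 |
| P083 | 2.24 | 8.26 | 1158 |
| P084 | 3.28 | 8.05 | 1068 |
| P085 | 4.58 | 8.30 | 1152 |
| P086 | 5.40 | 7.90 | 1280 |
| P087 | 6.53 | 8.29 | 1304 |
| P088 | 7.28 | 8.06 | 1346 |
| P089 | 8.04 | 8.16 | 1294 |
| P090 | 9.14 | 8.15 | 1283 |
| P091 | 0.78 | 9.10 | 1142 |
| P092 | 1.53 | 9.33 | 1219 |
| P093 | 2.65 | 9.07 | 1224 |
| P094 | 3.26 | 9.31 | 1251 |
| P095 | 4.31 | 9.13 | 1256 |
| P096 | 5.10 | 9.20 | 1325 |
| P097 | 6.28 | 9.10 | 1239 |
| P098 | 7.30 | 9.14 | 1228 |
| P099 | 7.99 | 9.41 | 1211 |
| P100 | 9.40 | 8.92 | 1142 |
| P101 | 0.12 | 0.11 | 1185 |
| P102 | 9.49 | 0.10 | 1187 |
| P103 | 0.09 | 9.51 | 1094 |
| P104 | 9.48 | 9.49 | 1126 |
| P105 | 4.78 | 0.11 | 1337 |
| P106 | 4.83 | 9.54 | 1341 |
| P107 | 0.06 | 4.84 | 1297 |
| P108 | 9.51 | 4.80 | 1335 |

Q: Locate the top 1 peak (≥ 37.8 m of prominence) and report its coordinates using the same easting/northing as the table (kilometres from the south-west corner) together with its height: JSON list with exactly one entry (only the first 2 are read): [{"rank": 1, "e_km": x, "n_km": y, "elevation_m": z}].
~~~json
[{"rank": 1, "e_km": 7.39, "n_km": 7.26, "elevation_m": 1418}]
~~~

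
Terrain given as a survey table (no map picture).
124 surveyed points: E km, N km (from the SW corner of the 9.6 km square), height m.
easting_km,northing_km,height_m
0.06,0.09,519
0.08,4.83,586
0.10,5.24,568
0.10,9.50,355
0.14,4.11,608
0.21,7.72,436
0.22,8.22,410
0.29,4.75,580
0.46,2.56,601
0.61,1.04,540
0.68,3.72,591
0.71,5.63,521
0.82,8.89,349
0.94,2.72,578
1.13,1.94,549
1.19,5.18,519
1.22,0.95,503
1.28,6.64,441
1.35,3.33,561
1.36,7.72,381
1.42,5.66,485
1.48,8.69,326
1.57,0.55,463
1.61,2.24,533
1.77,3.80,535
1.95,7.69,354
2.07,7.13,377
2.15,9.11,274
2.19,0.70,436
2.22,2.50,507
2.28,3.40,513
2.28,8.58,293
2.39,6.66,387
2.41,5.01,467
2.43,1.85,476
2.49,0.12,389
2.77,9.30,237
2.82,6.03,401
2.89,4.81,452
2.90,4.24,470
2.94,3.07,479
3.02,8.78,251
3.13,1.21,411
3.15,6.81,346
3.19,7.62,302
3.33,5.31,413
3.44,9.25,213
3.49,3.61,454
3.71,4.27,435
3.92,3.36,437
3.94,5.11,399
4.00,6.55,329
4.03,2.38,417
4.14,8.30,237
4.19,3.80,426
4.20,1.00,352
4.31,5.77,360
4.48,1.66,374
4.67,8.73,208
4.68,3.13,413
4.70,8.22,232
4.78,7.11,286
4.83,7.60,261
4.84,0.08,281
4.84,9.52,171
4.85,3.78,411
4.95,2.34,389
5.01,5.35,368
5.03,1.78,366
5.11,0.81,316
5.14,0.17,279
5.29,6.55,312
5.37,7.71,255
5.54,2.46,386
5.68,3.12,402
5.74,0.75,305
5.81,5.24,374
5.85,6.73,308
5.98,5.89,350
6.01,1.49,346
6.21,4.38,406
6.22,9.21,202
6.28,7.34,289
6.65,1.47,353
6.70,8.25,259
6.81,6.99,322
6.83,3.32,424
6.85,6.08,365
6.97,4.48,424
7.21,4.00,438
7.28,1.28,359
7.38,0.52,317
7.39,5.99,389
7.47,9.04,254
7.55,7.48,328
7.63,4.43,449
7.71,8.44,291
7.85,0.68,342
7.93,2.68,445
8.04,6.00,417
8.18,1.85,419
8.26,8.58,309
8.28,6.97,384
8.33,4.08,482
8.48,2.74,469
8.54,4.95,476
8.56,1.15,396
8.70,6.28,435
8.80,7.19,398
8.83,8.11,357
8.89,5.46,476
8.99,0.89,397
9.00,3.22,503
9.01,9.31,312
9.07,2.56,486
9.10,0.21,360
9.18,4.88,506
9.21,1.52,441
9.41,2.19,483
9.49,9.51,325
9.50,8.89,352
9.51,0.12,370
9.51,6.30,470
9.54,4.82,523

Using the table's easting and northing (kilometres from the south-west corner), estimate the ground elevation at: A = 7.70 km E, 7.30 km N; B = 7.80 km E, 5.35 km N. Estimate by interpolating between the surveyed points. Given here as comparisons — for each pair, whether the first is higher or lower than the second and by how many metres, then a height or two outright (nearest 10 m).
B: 90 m higher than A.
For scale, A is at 340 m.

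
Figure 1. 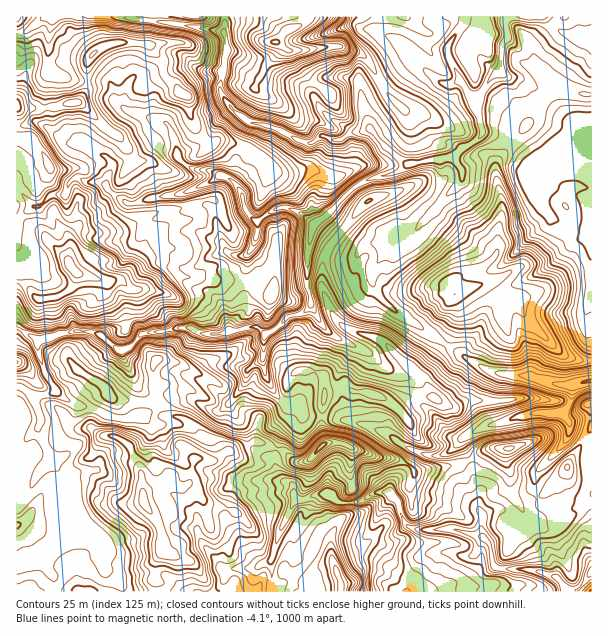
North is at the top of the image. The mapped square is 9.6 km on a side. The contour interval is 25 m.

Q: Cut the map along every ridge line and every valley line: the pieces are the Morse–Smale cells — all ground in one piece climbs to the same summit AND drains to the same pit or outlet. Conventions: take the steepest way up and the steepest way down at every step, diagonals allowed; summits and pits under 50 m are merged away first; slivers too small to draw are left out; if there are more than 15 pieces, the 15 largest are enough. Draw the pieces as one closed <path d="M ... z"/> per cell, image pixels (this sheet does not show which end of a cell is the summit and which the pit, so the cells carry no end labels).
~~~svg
<path d="M591 16l-205 0-1 17 19 13 14 16-11 2-21 16-21 11-3 5-2-13-12-5-22 0-8 6-4 6 0 8 8 13 31 22-15 7-17-4-7 6-6 2-32-16-25-6-20-13-14 13-6 12-11 11-22 8 0 5 11 10 9 2 11 0 13 6-18 8-2 5 4 15 8 8 3 15 9 24 10 5 12-2-2 15-2 42-10 12-4 7-3 2-24 2-12-6-17 0-15 4-13 0-5 2-12 14-7 3 14 33 7 7 15 5 17-3-32 23-29 2-19-9-17-3-12-6-10-9-23 6-10-9-7-1 0 116 2 1 7-7 13-24 13-11 16 18-1 18 2 8-4 19-14 29-6 6-14 2-14 5 1 25 257-1-3-31 9-30 15-29-1-13-14-9-6-15 0-8 9-22 19-18 1-4 6 4 12 0 4-24 13-6 7-1 12 7 12 0 9 4 18 12 17-12 19 0-8-16 0-6 21-30-47-31-20-19-5-9 0-15 3-6 16-22 16-4 38-43 14-12 2-13-8-14 8-8 12-6 9-10 29 12 16-19 10-18 20-19 23 6 11-1z"/><path d="M195 67l-12 0-43 7-12 9-6 19 2 6 3 2-6 6-21 34 0 3 7 4 5 7-7 20-18-2-7-4-5 0-7 5-3 11-12 0-14 12-6 0-13-14-4-1 1 137 21 12 34-9 17 0 10 3 14 12 10 4 6-2 12-14 5-2 13 0 15-4 17 0 12 6 24-2 3-2 4-7 10-12 3-56-11 1-10-5-9-24-3-15-8-8-4-15 2-5 18-8-13-6-17-1-14-11 1-6 21-7 11-11 6-12 15-14-12-18 2-18-7-2-11 2z"/><path d="M384 16l-159 0-1 20 4 14-8 33 2 12 6 9 20 17 28 7 23 12 12 4 10-8 14 4 7-1 12-7-32-21-8-13 0-8 4-6 8-6 22 0 12 5 2 13 3-5 21-11 21-16 9-4-12-14-19-13z"/><path d="M446 344l-22 30 0 6 8 15-1 2-18-1-17 12-18-12-9-4-12 0-13-7-19 7-3 24 41 8 26 10 26 18-6 12 5 8 39-6 14-4 2-4-7-14 0-4 3-4 18-9 48-13 32 0 7 9 0 8 2 2 12 6 5-5 3-6-1-48-18 5-13 0-24-6-5-3-36-3-19-9z"/><path d="M512 144l-16 20 0 15 6 24 0 12-4 15 0 21-12 14-30 13-4 6 2 9 25-9 7 0 4 7 13 11 6-4 9 2 10 21 33 33 9 4 21 3 1-133-7 2-13-1-20-11-5-5-9-18 2-9-5-9 3-6z"/><path d="M483 132l-9 10-12 6-8 8 8 14-2 13-14 12-38 43-16 4-19 28 0 15 5 9 20 19 46 30 4-2 9-23 0-12-5-18 2-7 32-16 12-14 0-21 4-15 0-12-6-24 0-15 15-21z"/><path d="M470 460l-17 6-37 6-6 11 2 26-8 3-2 4 2 6 10 7 41 0 29 10-9 15-4 2-10 0-6-3-24 0-8 3-13 23 12 13 148 0-14-16 0-10-8-15-18-17-5-8-24-16-7 0-11 6-2-3-3-6 2-19-6-11z"/><path d="M383 492l-9 1-14 9-10 2-12-2-8-8-13 0-11 5-10 0-16 31-9 30 3 31 133 1 3-13-16-10-9-20-5-5-10-4 17-18 13-9-2-10-8-10z"/><path d="M131 16l-78 0-4 16 0 40 7 4 19 4 33 2 4 4 3 15 7 5 5-20 8-10 48-9 12 0 9 5 19-1 5-21-4-18-47-8-43-5z"/><path d="M561 88l-6 2-17 17-26 37 26 27-3 3 5 12-2 9 9 18 20 15 18 2 7-3 0-132-19-3z"/><path d="M486 284l-18 4-14 6 3 24-3 11-9 15 2 2 29 18 19 9 36 3 5 3 24 6 13 0 19-5-1-19-9 0-21-7-33-33-10-21-9-2-6 4-13-11z"/><path d="M51 16l-6 0-18 15-11 4 0 90 8 1 6-4 12 2 21 16 20 2 16 12 3-8 25-36-12-9-3-15-4-4-33-2-19-4-7-4-1-18 1-22 3-8z"/><path d="M89 331l-17 0-34 10-1 6 7 25 16 24 18 10 12 2 24 10 18 0 11-2 29-21-14 1-15-5-7-7-14-33-9-5-14-12z"/><path d="M504 448l-13 0-21 11 4 18 6 11-2 19 5 9 6-5 12-1 24 16 5 8 22 21 4 11 0 10 8 11 8 5 4 0 16-20 0-74-8 7-20 7-12-6-9-1-6-7-18 6-8-12-1-22-4-6 0-14z"/><path d="M303 412l-1 4-19 18-9 22 2 14 4 9 14 9 2 11 10 0 11-5 15 0 9-7 21-5 10 2 6 8 12 0 2-9 16-16-3-4-10-5-20-1-31-13-14-2-6 3-2-28-13-1z"/>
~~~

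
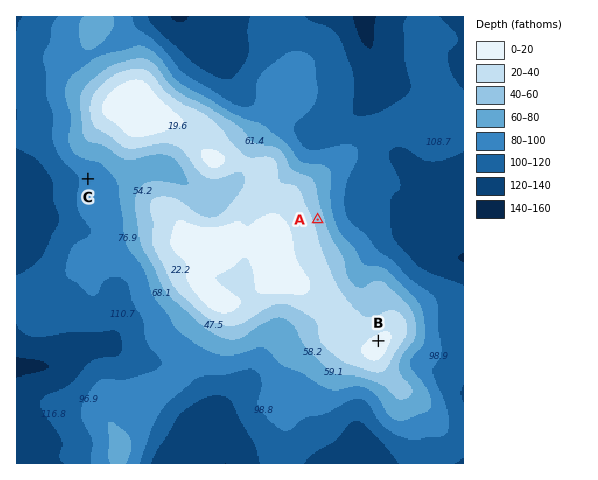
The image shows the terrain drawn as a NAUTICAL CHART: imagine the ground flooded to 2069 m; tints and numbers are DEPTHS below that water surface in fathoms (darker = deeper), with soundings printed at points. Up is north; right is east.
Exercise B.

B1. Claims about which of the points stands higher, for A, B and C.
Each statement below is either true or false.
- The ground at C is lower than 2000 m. true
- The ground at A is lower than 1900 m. false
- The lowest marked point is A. false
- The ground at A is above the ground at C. true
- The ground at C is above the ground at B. false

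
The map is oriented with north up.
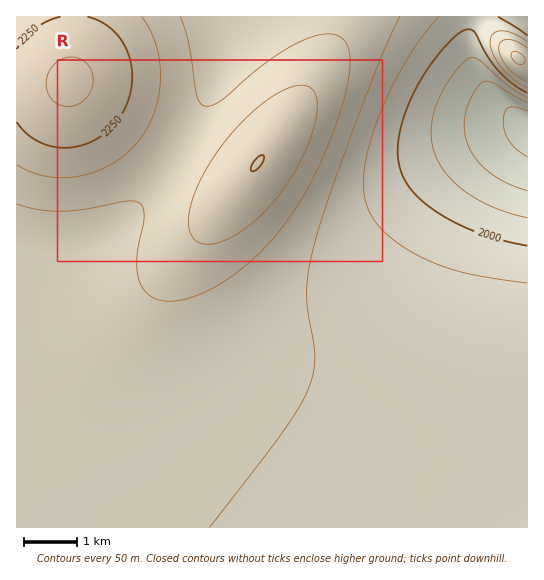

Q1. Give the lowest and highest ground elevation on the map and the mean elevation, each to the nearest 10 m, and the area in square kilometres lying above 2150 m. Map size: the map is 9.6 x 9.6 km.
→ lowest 1830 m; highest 2310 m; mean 2110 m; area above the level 22.4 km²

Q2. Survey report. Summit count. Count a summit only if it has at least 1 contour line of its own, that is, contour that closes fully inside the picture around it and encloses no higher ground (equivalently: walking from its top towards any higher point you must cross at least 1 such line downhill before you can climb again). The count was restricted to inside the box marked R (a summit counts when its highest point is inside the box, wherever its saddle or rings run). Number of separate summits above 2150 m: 2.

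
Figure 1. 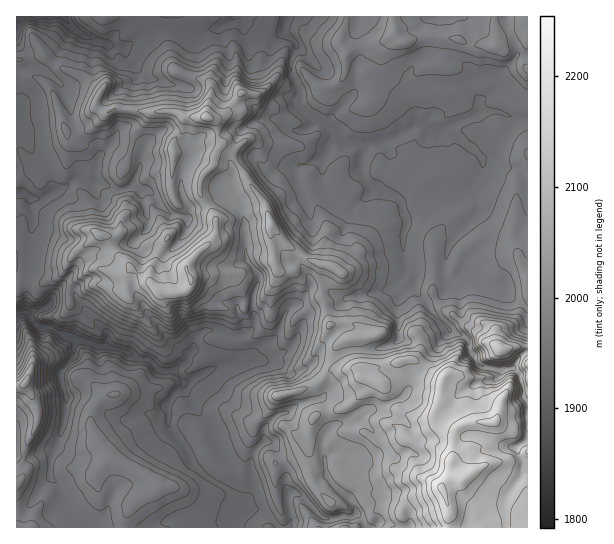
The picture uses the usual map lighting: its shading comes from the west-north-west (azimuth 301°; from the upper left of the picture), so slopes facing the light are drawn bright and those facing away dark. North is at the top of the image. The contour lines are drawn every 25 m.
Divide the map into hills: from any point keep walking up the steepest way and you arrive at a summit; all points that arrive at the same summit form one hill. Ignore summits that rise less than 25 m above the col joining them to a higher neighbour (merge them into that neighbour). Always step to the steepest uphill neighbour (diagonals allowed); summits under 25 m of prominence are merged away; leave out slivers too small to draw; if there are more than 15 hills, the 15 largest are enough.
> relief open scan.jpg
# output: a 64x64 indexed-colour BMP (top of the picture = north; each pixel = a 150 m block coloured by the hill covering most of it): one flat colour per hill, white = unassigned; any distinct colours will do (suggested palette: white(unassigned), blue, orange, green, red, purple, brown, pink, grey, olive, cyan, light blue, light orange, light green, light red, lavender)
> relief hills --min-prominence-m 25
<image width="64" height="64" href="data:image/bmp;base64,Qk12CAAAAAAAAHYAAAAoAAAAQAAAAEAAAAABAAQAAAAAAAAIAAATCwAAEwsAABAAAAAAAAAA////ALR3HwAOf/8ALKAsACgn1gC9Z5QAS1aMAMJ34wB/f38AIr28AM++FwDox64AeLv/AIrfmACWmP8A1bDFAHd3d3dERERERERERERBERERzMzMzMERERERERERERERd3d3dEREREREREREREERERHMzBERwRERERERERERERG3d3dEREREREREREREQREREczBEREREREREREREREREbt3d0RERERERERERERBERERzBERERERERERERERERERu7d3REREREREREREREERERERERERERERERERERERERG7u3RERERERERERERBEREREREREREREREREREREREREbu7RERERERERERERBERERERERERERERERERERERERERu7tERERERERERERBERERERERERERERERERERERERERG7u0RERERERERERBEREREREREREREREREREREREREREXd7tERERERERERBERERERERERERERERERERERERERERd3d0REREREREREERERERERERERERERERERERERERmZF3d3REREREREREERERERERERERERERERERmZEZGZmZmXd3d0REREREREERERERERERERERERERERGZmZmZmZmZd3d3REREREREQREREREREREREREREREREREZmZmZmZl3d3dERERERERBERERERERERERERERERERERGZmZmZmXd3d0REREREREERERERERERERERERERERERERmZmZmZd3d3RERERERERBERERERERERERERERERERERGZmZmZl3d3dEREREREREQRERERERERERERERERERERERGZmZnXd3d0RERERERERFEREREREREREREREREREREREREZmdd3d3RERERERERFVVERERERERERERERERERERERERmZ13d3dEREREREIiJVVVEREREREREREREREREREREYiI3Xd3d3RERERCIiIiVVVVVREREREREREREREREREYiIiNd3d3dEREIiIiIiJVVVVVURERERERERERERERERiIiIh3d3dxERIiIiIiIlVVVVVVERERERERERERERERiIiIiHd3cREREiIiIiIiIlIiJVVRERERERERERERERiIiIiIdxEREREiIiIiIiIiIiIiVVERERERERERERERGIiIiIh3EREREiIiIiIiIiIiIiJVVREREREREREREREYiIiIiBIhERESIiIiIiIiIiIiIlVVERERERERERERERGIiIiIEiIRESIiIiIiIiIiIiIiVVVVEREREREREREREYiIiBESIiESIiIiIiIiIiIiIiJVVVURFVVVUREREREYiIiBERIiIiIiIiIiIiIiIiIiIlVVVVVVVVVVVREREYiIgREREiIiIiIiIiIiIiIiIiIiVVVVVVVVVVVVEREREYgRERESIiIiIiIiIiIiIiIiIiJVVVVVVVVVVVVRERERERERERIiIiIiIiIiIiIiIiIiJVVVVVVVVVVVVVERERERERERESIiIiIiIiIiIiIiIiIlVVVVVVVVVVVVERERERERERERIiIiIiIiIiIiIiIiIiVVVVVVVVVVVVUREREREREREREiIiIiIiIiIiIiIiIiJVVVVVVVVVVVVRERERERERERESIiIiIiIiIiIiIiIiIlVVVVVVVVVVVVURERERERERERIiIiIiIiIiIiIiIiIiVVVVVVVVVVVVVREREREREREREiIiIiIiIiIiIiIiIiVVVVVVVVVVVVVRERERERERERESIiIiIiIiIiIiZmIiJVVVVVVVVVVVVVERERERERERERESIiIiIiIiIiJmZiJVVVVVVVURERVVERERERERERERERESIiIhEiIiImZmZlVVVVVVVREREREREREREREREREREREhERERIiIiZmZmVVVVVVVREREREREREREREREREREREREREREiIiJmZmZVVVVVVVERERERERERERERERERERERERERERIiImZmZlVSIiIlUREREREREREREREREREREREREREREiIiJmZmZiIiIiIhERERERERERERERERERERERESERESIiImZmZmIiIiIiIREREREREREREREREREREREiImZmYiImZmZmIiIiIiIiEzMzERERERERERERERERESIiJmZmImZmZmYiIiIiIiIzMzMzERERERERERERERESIiImZmZmZmZmZmIiImZiMzMzMzMzEzMxERERERERERIiIiZmZmZmZmZmZmZmZmMzMzMzMzMzMzMxEREzEREREiIiImZmZmZmZmZmZmZmMzMzMzMzMzMzMzMzMzMRERESIiIiZmZmZmZmZmZmZmMzMzMzMzMzMzMzMzMzMxERESIiIiJmZmZmZmZmZmZmYzMzMzMzMzMzMzMzMzMzERERIiIiIiZmYRZmZmZmZmZjMzMzMzMzMzMzMzMzMzMRESIiIiIiJhERFmZmZmZmZmMzMzMzMzMzMzMzMzMzMxERIiIiIiIhERERZmZmZmZmMzMzMzMzMzMzMzMzMzMzERESIiIiIhERERFmZmZmZmYzMzMzMzMzMzMzMzMzMzMRERIiIiIiEREREWZmZmZmZmMzMzMzMzMzMzMzMzMzMxERESIiKqoRERERZmZmZmZmYzMzMzMzMzMzMzMzMzMzEREREiqqqqEREREWZmZmZmYzMzMzMzMzMzMzMzMzMzMREREaqqqqqqEREREWZmZmEzMzMzMzMzMzMzMzMzMzMxEREaqqqqqqqhEREREWERERMzMzMzMzMzMzMzMzMzMz"/>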